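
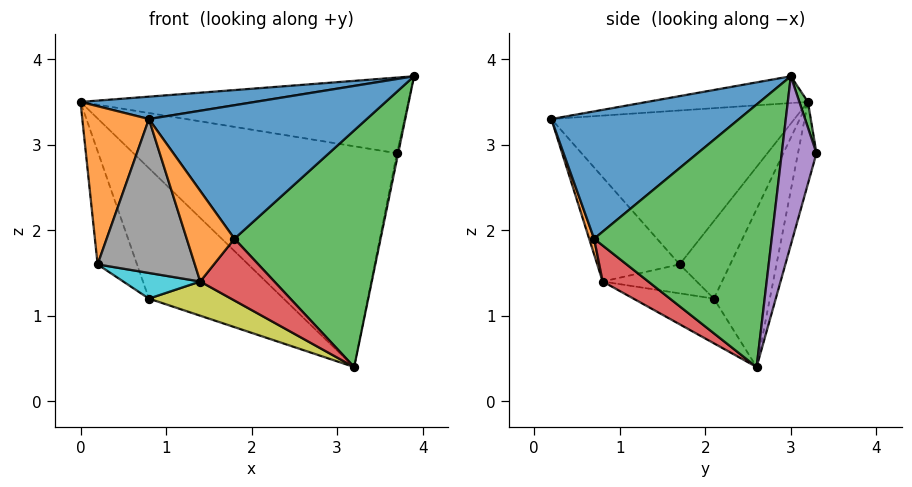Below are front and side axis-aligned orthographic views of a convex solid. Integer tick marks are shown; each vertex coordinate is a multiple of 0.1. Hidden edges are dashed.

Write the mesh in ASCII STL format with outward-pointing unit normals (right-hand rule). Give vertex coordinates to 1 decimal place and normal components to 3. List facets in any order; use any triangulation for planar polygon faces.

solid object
 facet normal -0.081 -0.088 0.993
  outer loop
   vertex 0.8 0.2 3.3
   vertex 3.9 3.0 3.8
   vertex 0.0 3.2 3.5
  endloop
 endfacet
 facet normal -0.959 -0.263 0.107
  outer loop
   vertex 0.2 1.7 1.6
   vertex 0.8 0.2 3.3
   vertex 0.0 3.2 3.5
  endloop
 endfacet
 facet normal 0.025 0.950 0.311
  outer loop
   vertex 3.7 3.3 2.9
   vertex 0.0 3.2 3.5
   vertex 3.9 3.0 3.8
  endloop
 endfacet
 facet normal -0.068 0.964 -0.256
  outer loop
   vertex 3.7 3.3 2.9
   vertex 3.2 2.6 0.4
   vertex 0.0 3.2 3.5
  endloop
 endfacet
 facet normal 0.978 0.035 -0.206
  outer loop
   vertex 3.7 3.3 2.9
   vertex 3.9 3.0 3.8
   vertex 3.2 2.6 0.4
  endloop
 endfacet
 facet normal -0.333 0.800 -0.499
  outer loop
   vertex 0.8 2.1 1.2
   vertex 0.0 3.2 3.5
   vertex 3.2 2.6 0.4
  endloop
 endfacet
 facet normal -0.686 0.534 -0.494
  outer loop
   vertex 0.8 2.1 1.2
   vertex 0.2 1.7 1.6
   vertex 0.0 3.2 3.5
  endloop
 endfacet
 facet normal -0.591 -0.697 -0.407
  outer loop
   vertex 1.4 0.8 1.4
   vertex 0.8 0.2 3.3
   vertex 0.2 1.7 1.6
  endloop
 endfacet
 facet normal -0.256 -0.261 -0.931
  outer loop
   vertex 1.4 0.8 1.4
   vertex 0.8 2.1 1.2
   vertex 3.2 2.6 0.4
  endloop
 endfacet
 facet normal -0.377 -0.308 -0.873
  outer loop
   vertex 1.4 0.8 1.4
   vertex 0.2 1.7 1.6
   vertex 0.8 2.1 1.2
  endloop
 endfacet
 facet normal 0.641 -0.743 0.192
  outer loop
   vertex 1.8 0.7 1.9
   vertex 3.9 3.0 3.8
   vertex 0.8 0.2 3.3
  endloop
 endfacet
 facet normal 0.099 -0.957 -0.271
  outer loop
   vertex 1.8 0.7 1.9
   vertex 0.8 0.2 3.3
   vertex 1.4 0.8 1.4
  endloop
 endfacet
 facet normal 0.769 -0.633 -0.084
  outer loop
   vertex 1.8 0.7 1.9
   vertex 3.2 2.6 0.4
   vertex 3.9 3.0 3.8
  endloop
 endfacet
 facet normal 0.451 -0.734 -0.508
  outer loop
   vertex 1.8 0.7 1.9
   vertex 1.4 0.8 1.4
   vertex 3.2 2.6 0.4
  endloop
 endfacet
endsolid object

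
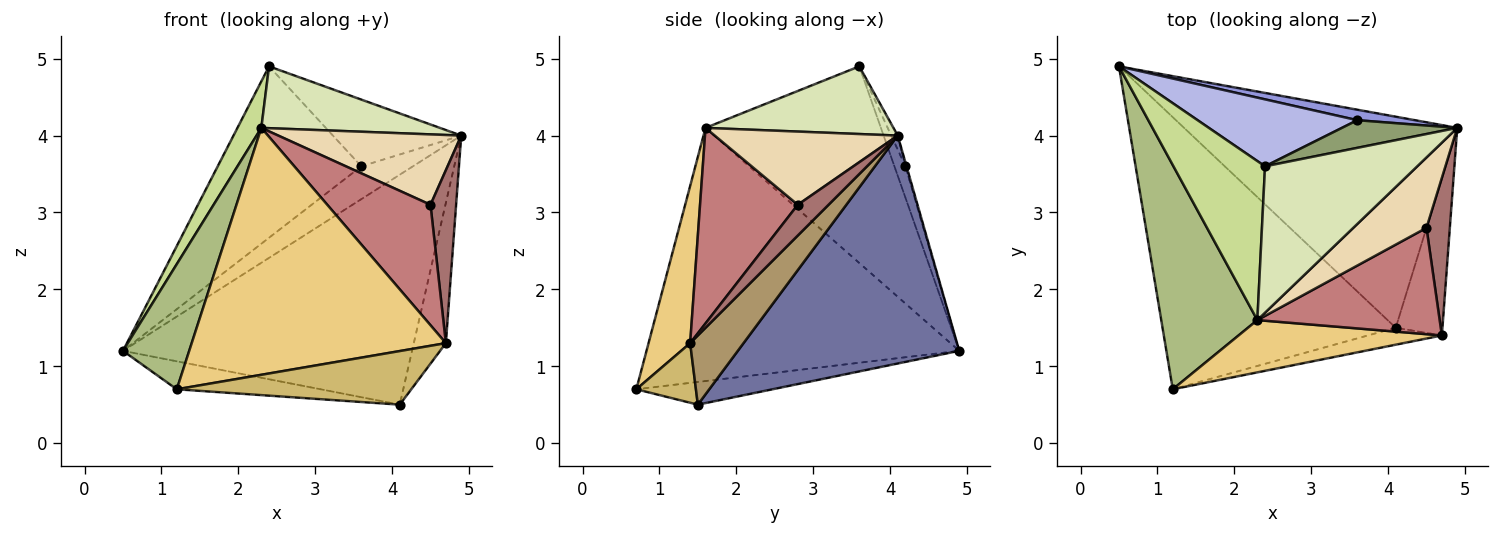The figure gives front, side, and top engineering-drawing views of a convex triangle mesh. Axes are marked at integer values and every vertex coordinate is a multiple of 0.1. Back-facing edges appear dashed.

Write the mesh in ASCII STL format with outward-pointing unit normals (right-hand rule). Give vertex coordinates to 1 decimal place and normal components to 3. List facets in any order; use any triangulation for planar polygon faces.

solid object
 facet normal 0.491 0.642 -0.589
  outer loop
   vertex 4.1 1.5 0.5
   vertex 0.5 4.9 1.2
   vertex 4.9 4.1 4.0
  endloop
 endfacet
 facet normal -0.096 0.102 -0.990
  outer loop
   vertex 4.1 1.5 0.5
   vertex 1.2 0.7 0.7
   vertex 0.5 4.9 1.2
  endloop
 endfacet
 facet normal -0.020 0.952 0.304
  outer loop
   vertex 3.6 4.2 3.6
   vertex 4.9 4.1 4.0
   vertex 0.5 4.9 1.2
  endloop
 endfacet
 facet normal -0.071 0.929 0.363
  outer loop
   vertex 3.6 4.2 3.6
   vertex 0.5 4.9 1.2
   vertex 2.4 3.6 4.9
  endloop
 endfacet
 facet normal -0.047 0.923 0.383
  outer loop
   vertex 3.6 4.2 3.6
   vertex 2.4 3.6 4.9
   vertex 4.9 4.1 4.0
  endloop
 endfacet
 facet normal -0.917 -0.194 0.348
  outer loop
   vertex 2.3 1.6 4.1
   vertex 0.5 4.9 1.2
   vertex 1.2 0.7 0.7
  endloop
 endfacet
 facet normal -0.900 -0.123 0.419
  outer loop
   vertex 2.3 1.6 4.1
   vertex 2.4 3.6 4.9
   vertex 0.5 4.9 1.2
  endloop
 endfacet
 facet normal 0.379 -0.360 0.853
  outer loop
   vertex 2.3 1.6 4.1
   vertex 4.9 4.1 4.0
   vertex 2.4 3.6 4.9
  endloop
 endfacet
 facet normal 0.742 0.446 -0.501
  outer loop
   vertex 4.7 1.4 1.3
   vertex 4.1 1.5 0.5
   vertex 4.9 4.1 4.0
  endloop
 endfacet
 facet normal 0.236 -0.927 -0.292
  outer loop
   vertex 4.7 1.4 1.3
   vertex 1.2 0.7 0.7
   vertex 4.1 1.5 0.5
  endloop
 endfacet
 facet normal 0.158 -0.966 0.205
  outer loop
   vertex 4.7 1.4 1.3
   vertex 2.3 1.6 4.1
   vertex 1.2 0.7 0.7
  endloop
 endfacet
 facet normal 0.577 -0.577 0.577
  outer loop
   vertex 4.5 2.8 3.1
   vertex 4.9 4.1 4.0
   vertex 2.3 1.6 4.1
  endloop
 endfacet
 facet normal 0.664 -0.553 0.504
  outer loop
   vertex 4.5 2.8 3.1
   vertex 4.7 1.4 1.3
   vertex 4.9 4.1 4.0
  endloop
 endfacet
 facet normal 0.579 -0.611 0.540
  outer loop
   vertex 4.5 2.8 3.1
   vertex 2.3 1.6 4.1
   vertex 4.7 1.4 1.3
  endloop
 endfacet
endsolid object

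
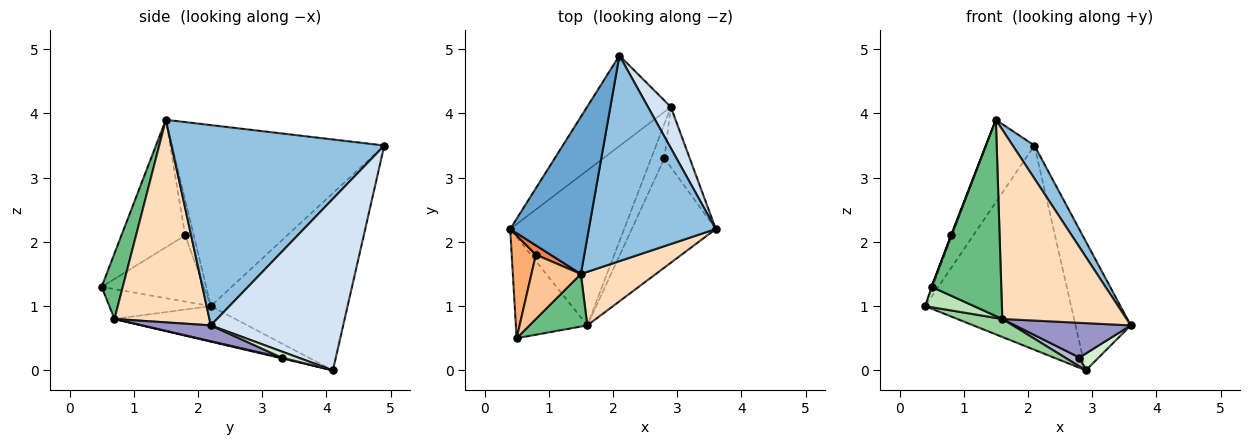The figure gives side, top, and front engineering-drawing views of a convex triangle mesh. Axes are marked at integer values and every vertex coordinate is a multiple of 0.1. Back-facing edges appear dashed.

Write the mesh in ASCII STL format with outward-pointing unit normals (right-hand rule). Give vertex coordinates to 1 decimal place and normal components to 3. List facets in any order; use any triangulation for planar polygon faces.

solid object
 facet normal -0.898 0.204 0.390
  outer loop
   vertex 1.5 1.5 3.9
   vertex 2.1 4.9 3.5
   vertex 0.4 2.2 1.0
  endloop
 endfacet
 facet normal 0.841 -0.086 0.533
  outer loop
   vertex 1.5 1.5 3.9
   vertex 3.6 2.2 0.7
   vertex 2.1 4.9 3.5
  endloop
 endfacet
 facet normal -0.651 0.694 -0.307
  outer loop
   vertex 2.9 4.1 0.0
   vertex 0.4 2.2 1.0
   vertex 2.1 4.9 3.5
  endloop
 endfacet
 facet normal 0.916 0.382 0.122
  outer loop
   vertex 2.9 4.1 0.0
   vertex 2.1 4.9 3.5
   vertex 3.6 2.2 0.7
  endloop
 endfacet
 facet normal -0.919 0.118 0.377
  outer loop
   vertex 0.8 1.8 2.1
   vertex 1.5 1.5 3.9
   vertex 0.4 2.2 1.0
  endloop
 endfacet
 facet normal -0.939 0.005 0.343
  outer loop
   vertex 0.8 1.8 2.1
   vertex 0.4 2.2 1.0
   vertex 0.5 0.5 1.3
  endloop
 endfacet
 facet normal -0.932 -0.007 0.361
  outer loop
   vertex 0.8 1.8 2.1
   vertex 0.5 0.5 1.3
   vertex 1.5 1.5 3.9
  endloop
 endfacet
 facet normal 0.592 -0.775 0.219
  outer loop
   vertex 1.6 0.7 0.8
   vertex 3.6 2.2 0.7
   vertex 1.5 1.5 3.9
  endloop
 endfacet
 facet normal 0.281 -0.927 0.248
  outer loop
   vertex 1.6 0.7 0.8
   vertex 1.5 1.5 3.9
   vertex 0.5 0.5 1.3
  endloop
 endfacet
 facet normal -0.296 -0.110 -0.949
  outer loop
   vertex 1.6 0.7 0.8
   vertex 0.4 2.2 1.0
   vertex 2.9 4.1 0.0
  endloop
 endfacet
 facet normal -0.379 -0.182 -0.907
  outer loop
   vertex 1.6 0.7 0.8
   vertex 0.5 0.5 1.3
   vertex 0.4 2.2 1.0
  endloop
 endfacet
 facet normal 0.225 -0.263 -0.938
  outer loop
   vertex 2.8 3.3 0.2
   vertex 2.9 4.1 0.0
   vertex 3.6 2.2 0.7
  endloop
 endfacet
 facet normal 0.177 -0.298 -0.938
  outer loop
   vertex 2.8 3.3 0.2
   vertex 3.6 2.2 0.7
   vertex 1.6 0.7 0.8
  endloop
 endfacet
 facet normal 0.055 -0.249 -0.967
  outer loop
   vertex 2.8 3.3 0.2
   vertex 1.6 0.7 0.8
   vertex 2.9 4.1 0.0
  endloop
 endfacet
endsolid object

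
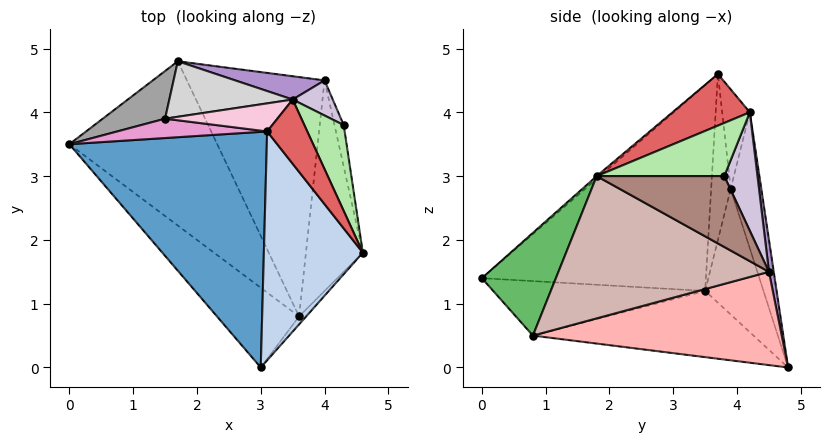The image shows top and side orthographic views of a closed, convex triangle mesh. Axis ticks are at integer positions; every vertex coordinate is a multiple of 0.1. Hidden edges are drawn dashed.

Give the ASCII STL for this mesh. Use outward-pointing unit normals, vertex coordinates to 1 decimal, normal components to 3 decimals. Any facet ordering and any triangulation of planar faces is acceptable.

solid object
 facet normal -0.625 -0.501 0.599
  outer loop
   vertex 3.1 3.7 4.6
   vertex 0.0 3.5 1.2
   vertex 3.0 0.0 1.4
  endloop
 endfacet
 facet normal -0.021 -0.654 0.756
  outer loop
   vertex 3.1 3.7 4.6
   vertex 3.0 0.0 1.4
   vertex 4.6 1.8 3.0
  endloop
 endfacet
 facet normal -0.491 -0.463 -0.738
  outer loop
   vertex 3.6 0.8 0.5
   vertex 3.0 0.0 1.4
   vertex 0.0 3.5 1.2
  endloop
 endfacet
 facet normal -0.390 -0.295 -0.872
  outer loop
   vertex 3.6 0.8 0.5
   vertex 0.0 3.5 1.2
   vertex 1.7 4.8 0.0
  endloop
 endfacet
 facet normal 0.769 -0.637 -0.053
  outer loop
   vertex 3.6 0.8 0.5
   vertex 4.6 1.8 3.0
   vertex 3.0 0.0 1.4
  endloop
 endfacet
 facet normal 0.798 0.120 0.591
  outer loop
   vertex 3.5 4.2 4.0
   vertex 4.6 1.8 3.0
   vertex 4.3 3.8 3.0
  endloop
 endfacet
 facet normal 0.785 0.105 0.611
  outer loop
   vertex 3.5 4.2 4.0
   vertex 3.1 3.7 4.6
   vertex 4.6 1.8 3.0
  endloop
 endfacet
 facet normal 0.554 0.161 -0.817
  outer loop
   vertex 4.0 4.5 1.5
   vertex 3.6 0.8 0.5
   vertex 1.7 4.8 0.0
  endloop
 endfacet
 facet normal 0.046 0.991 0.128
  outer loop
   vertex 4.0 4.5 1.5
   vertex 1.7 4.8 0.0
   vertex 3.5 4.2 4.0
  endloop
 endfacet
 facet normal 0.639 0.738 0.216
  outer loop
   vertex 4.0 4.5 1.5
   vertex 3.5 4.2 4.0
   vertex 4.3 3.8 3.0
  endloop
 endfacet
 facet normal 0.981 0.147 -0.128
  outer loop
   vertex 4.0 4.5 1.5
   vertex 4.3 3.8 3.0
   vertex 4.6 1.8 3.0
  endloop
 endfacet
 facet normal 0.928 0.000 -0.371
  outer loop
   vertex 4.0 4.5 1.5
   vertex 4.6 1.8 3.0
   vertex 3.6 0.8 0.5
  endloop
 endfacet
 facet normal -0.738 0.099 0.667
  outer loop
   vertex 1.5 3.9 2.8
   vertex 0.0 3.5 1.2
   vertex 3.1 3.7 4.6
  endloop
 endfacet
 facet normal -0.380 0.819 0.429
  outer loop
   vertex 1.5 3.9 2.8
   vertex 3.1 3.7 4.6
   vertex 3.5 4.2 4.0
  endloop
 endfacet
 facet normal -0.479 0.845 0.237
  outer loop
   vertex 1.5 3.9 2.8
   vertex 1.7 4.8 0.0
   vertex 0.0 3.5 1.2
  endloop
 endfacet
 facet normal -0.301 0.914 0.272
  outer loop
   vertex 1.5 3.9 2.8
   vertex 3.5 4.2 4.0
   vertex 1.7 4.8 0.0
  endloop
 endfacet
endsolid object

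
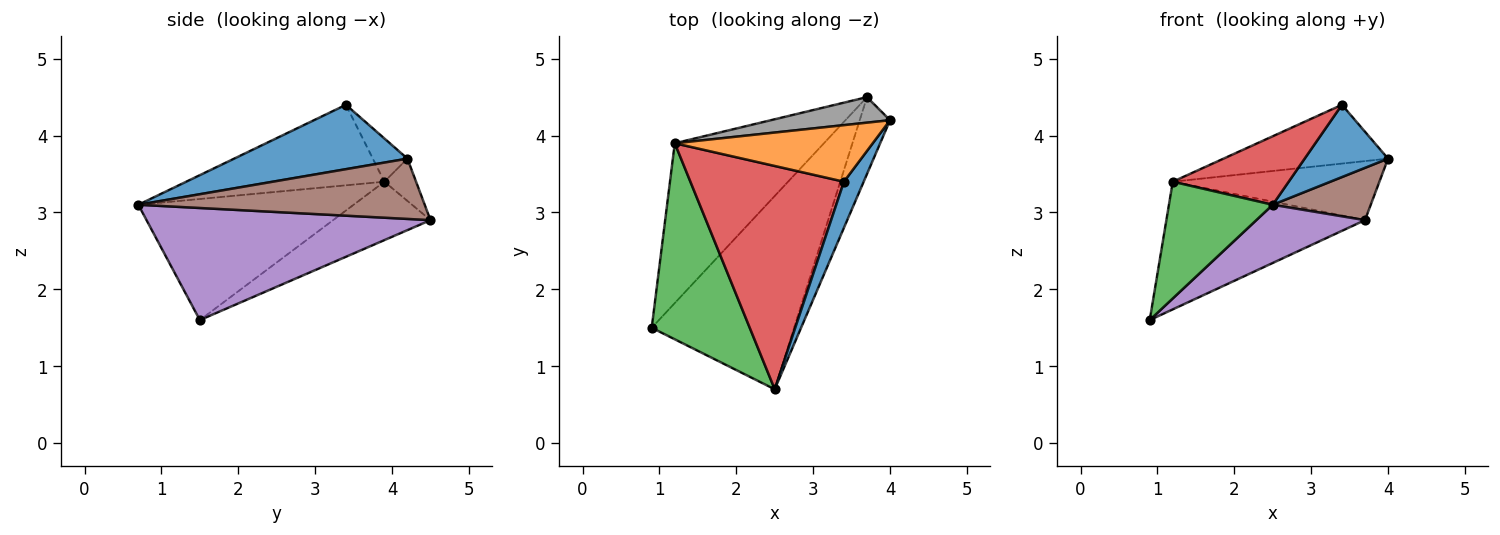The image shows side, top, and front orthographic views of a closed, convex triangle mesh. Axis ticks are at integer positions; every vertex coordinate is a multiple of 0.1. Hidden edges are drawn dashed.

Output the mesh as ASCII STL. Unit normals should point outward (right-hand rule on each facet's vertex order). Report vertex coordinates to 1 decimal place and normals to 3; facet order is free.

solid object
 facet normal 0.868 -0.418 0.267
  outer loop
   vertex 3.4 3.4 4.4
   vertex 2.5 0.7 3.1
   vertex 4.0 4.2 3.7
  endloop
 endfacet
 facet normal -0.150 0.712 0.686
  outer loop
   vertex 1.2 3.9 3.4
   vertex 3.4 3.4 4.4
   vertex 4.0 4.2 3.7
  endloop
 endfacet
 facet normal -0.728 -0.351 0.589
  outer loop
   vertex 1.2 3.9 3.4
   vertex 0.9 1.5 1.6
   vertex 2.5 0.7 3.1
  endloop
 endfacet
 facet normal -0.448 -0.262 0.855
  outer loop
   vertex 1.2 3.9 3.4
   vertex 2.5 0.7 3.1
   vertex 3.4 3.4 4.4
  endloop
 endfacet
 facet normal 0.602 -0.230 -0.765
  outer loop
   vertex 3.7 4.5 2.9
   vertex 2.5 0.7 3.1
   vertex 0.9 1.5 1.6
  endloop
 endfacet
 facet normal 0.854 -0.292 -0.430
  outer loop
   vertex 3.7 4.5 2.9
   vertex 4.0 4.2 3.7
   vertex 2.5 0.7 3.1
  endloop
 endfacet
 facet normal -0.293 0.597 -0.747
  outer loop
   vertex 3.7 4.5 2.9
   vertex 0.9 1.5 1.6
   vertex 1.2 3.9 3.4
  endloop
 endfacet
 facet normal -0.139 0.909 0.393
  outer loop
   vertex 3.7 4.5 2.9
   vertex 1.2 3.9 3.4
   vertex 4.0 4.2 3.7
  endloop
 endfacet
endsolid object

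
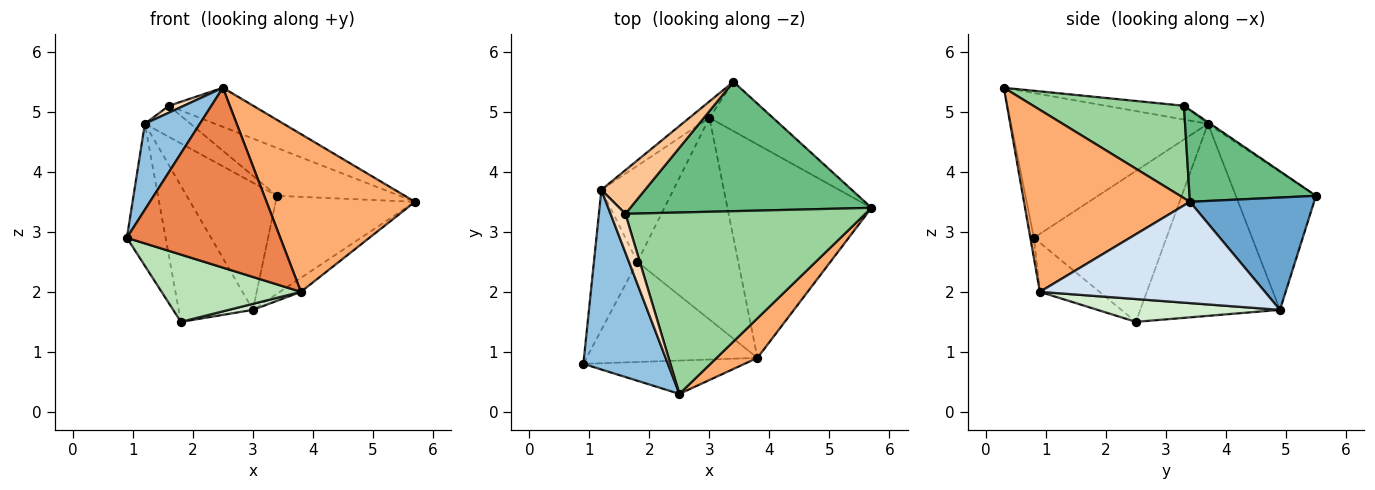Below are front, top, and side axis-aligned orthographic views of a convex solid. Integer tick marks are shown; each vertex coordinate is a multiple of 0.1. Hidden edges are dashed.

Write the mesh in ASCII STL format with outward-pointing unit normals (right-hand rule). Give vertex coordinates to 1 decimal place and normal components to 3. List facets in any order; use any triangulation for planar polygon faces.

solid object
 facet normal 0.623 0.699 -0.352
  outer loop
   vertex 3.0 4.9 1.7
   vertex 3.4 5.5 3.6
   vertex 5.7 3.4 3.5
  endloop
 endfacet
 facet normal -0.839 -0.234 0.490
  outer loop
   vertex 1.2 3.7 4.8
   vertex 0.9 0.8 2.9
   vertex 2.5 0.3 5.4
  endloop
 endfacet
 facet normal -0.661 0.744 -0.096
  outer loop
   vertex 1.2 3.7 4.8
   vertex 3.4 5.5 3.6
   vertex 3.0 4.9 1.7
  endloop
 endfacet
 facet normal 0.574 0.054 -0.817
  outer loop
   vertex 3.8 0.9 2.0
   vertex 3.0 4.9 1.7
   vertex 5.7 3.4 3.5
  endloop
 endfacet
 facet normal -0.023 -0.983 -0.182
  outer loop
   vertex 3.8 0.9 2.0
   vertex 2.5 0.3 5.4
   vertex 0.9 0.8 2.9
  endloop
 endfacet
 facet normal 0.735 -0.658 0.165
  outer loop
   vertex 3.8 0.9 2.0
   vertex 5.7 3.4 3.5
   vertex 2.5 0.3 5.4
  endloop
 endfacet
 facet normal -0.031 0.580 0.814
  outer loop
   vertex 1.6 3.3 5.1
   vertex 3.4 5.5 3.6
   vertex 1.2 3.7 4.8
  endloop
 endfacet
 facet normal -0.675 -0.130 0.727
  outer loop
   vertex 1.6 3.3 5.1
   vertex 1.2 3.7 4.8
   vertex 2.5 0.3 5.4
  endloop
 endfacet
 facet normal 0.337 0.327 0.883
  outer loop
   vertex 1.6 3.3 5.1
   vertex 5.7 3.4 3.5
   vertex 3.4 5.5 3.6
  endloop
 endfacet
 facet normal 0.352 0.197 0.915
  outer loop
   vertex 1.6 3.3 5.1
   vertex 2.5 0.3 5.4
   vertex 5.7 3.4 3.5
  endloop
 endfacet
 facet normal -0.232 -0.542 -0.808
  outer loop
   vertex 1.8 2.5 1.5
   vertex 3.8 0.9 2.0
   vertex 0.9 0.8 2.9
  endloop
 endfacet
 facet normal 0.221 -0.029 -0.975
  outer loop
   vertex 1.8 2.5 1.5
   vertex 3.0 4.9 1.7
   vertex 3.8 0.9 2.0
  endloop
 endfacet
 facet normal -0.925 0.270 -0.267
  outer loop
   vertex 1.8 2.5 1.5
   vertex 0.9 0.8 2.9
   vertex 1.2 3.7 4.8
  endloop
 endfacet
 facet normal -0.838 0.445 -0.314
  outer loop
   vertex 1.8 2.5 1.5
   vertex 1.2 3.7 4.8
   vertex 3.0 4.9 1.7
  endloop
 endfacet
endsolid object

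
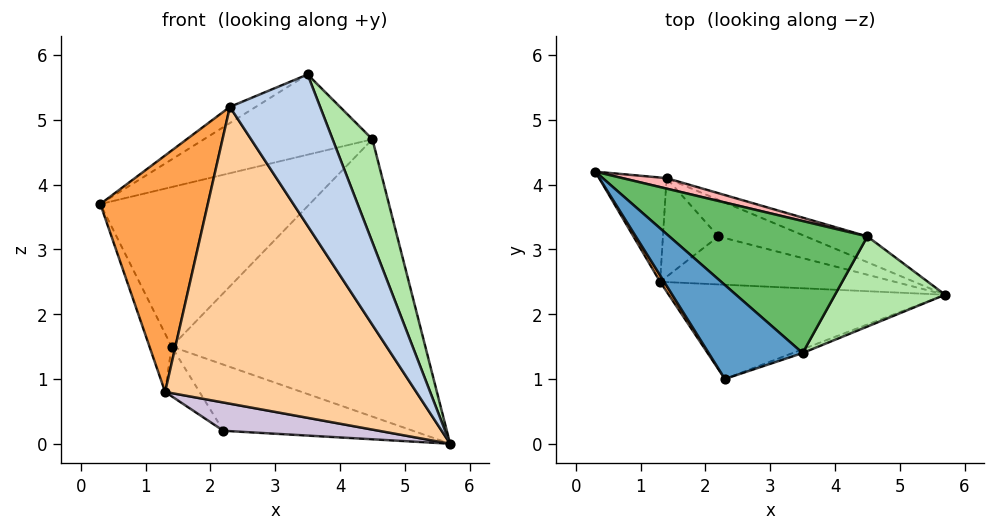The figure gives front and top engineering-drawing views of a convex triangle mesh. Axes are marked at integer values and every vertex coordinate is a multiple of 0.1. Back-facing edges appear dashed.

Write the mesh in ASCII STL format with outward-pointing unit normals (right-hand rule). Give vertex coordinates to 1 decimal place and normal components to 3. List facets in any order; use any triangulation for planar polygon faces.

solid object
 facet normal -0.423 0.154 0.893
  outer loop
   vertex 3.5 1.4 5.7
   vertex 0.3 4.2 3.7
   vertex 2.3 1.0 5.2
  endloop
 endfacet
 facet normal 0.325 -0.945 -0.024
  outer loop
   vertex 3.5 1.4 5.7
   vertex 2.3 1.0 5.2
   vertex 5.7 2.3 0.0
  endloop
 endfacet
 facet normal -0.851 -0.525 0.014
  outer loop
   vertex 1.3 2.5 0.8
   vertex 2.3 1.0 5.2
   vertex 0.3 4.2 3.7
  endloop
 endfacet
 facet normal -0.098 -0.949 -0.301
  outer loop
   vertex 1.3 2.5 0.8
   vertex 5.7 2.3 0.0
   vertex 2.3 1.0 5.2
  endloop
 endfacet
 facet normal -0.080 0.518 0.852
  outer loop
   vertex 4.5 3.2 4.7
   vertex 0.3 4.2 3.7
   vertex 3.5 1.4 5.7
  endloop
 endfacet
 facet normal 0.896 -0.335 0.293
  outer loop
   vertex 4.5 3.2 4.7
   vertex 3.5 1.4 5.7
   vertex 5.7 2.3 0.0
  endloop
 endfacet
 facet normal -0.862 0.247 -0.442
  outer loop
   vertex 1.4 4.1 1.5
   vertex 1.3 2.5 0.8
   vertex 0.3 4.2 3.7
  endloop
 endfacet
 facet normal 0.217 0.974 0.064
  outer loop
   vertex 1.4 4.1 1.5
   vertex 0.3 4.2 3.7
   vertex 4.5 3.2 4.7
  endloop
 endfacet
 facet normal 0.359 0.929 -0.086
  outer loop
   vertex 1.4 4.1 1.5
   vertex 4.5 3.2 4.7
   vertex 5.7 2.3 0.0
  endloop
 endfacet
 facet normal -0.177 -0.499 -0.848
  outer loop
   vertex 2.2 3.2 0.2
   vertex 5.7 2.3 0.0
   vertex 1.3 2.5 0.8
  endloop
 endfacet
 facet normal 0.194 0.858 -0.475
  outer loop
   vertex 2.2 3.2 0.2
   vertex 1.4 4.1 1.5
   vertex 5.7 2.3 0.0
  endloop
 endfacet
 facet normal -0.687 0.327 -0.649
  outer loop
   vertex 2.2 3.2 0.2
   vertex 1.3 2.5 0.8
   vertex 1.4 4.1 1.5
  endloop
 endfacet
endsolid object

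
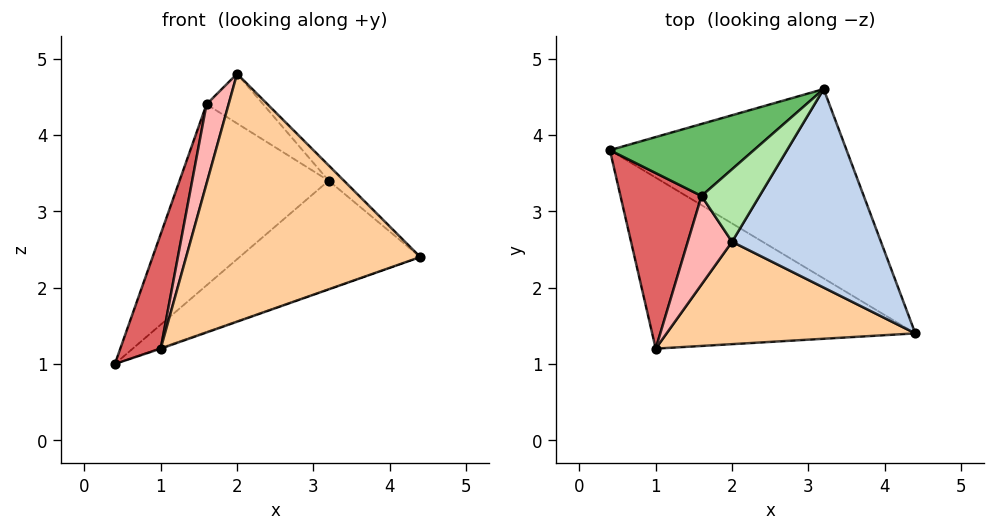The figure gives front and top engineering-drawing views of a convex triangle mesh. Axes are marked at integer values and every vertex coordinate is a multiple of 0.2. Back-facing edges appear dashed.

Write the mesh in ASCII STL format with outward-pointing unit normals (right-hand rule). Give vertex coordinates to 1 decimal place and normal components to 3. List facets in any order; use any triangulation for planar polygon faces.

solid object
 facet normal 0.516 0.426 -0.744
  outer loop
   vertex 3.2 4.6 3.4
   vertex 4.4 1.4 2.4
   vertex 0.4 3.8 1.0
  endloop
 endfacet
 facet normal 0.719 0.053 0.693
  outer loop
   vertex 2.0 2.6 4.8
   vertex 4.4 1.4 2.4
   vertex 3.2 4.6 3.4
  endloop
 endfacet
 facet normal 0.333 0.004 -0.943
  outer loop
   vertex 1.0 1.2 1.2
   vertex 0.4 3.8 1.0
   vertex 4.4 1.4 2.4
  endloop
 endfacet
 facet normal -0.080 -0.921 0.381
  outer loop
   vertex 1.0 1.2 1.2
   vertex 4.4 1.4 2.4
   vertex 2.0 2.6 4.8
  endloop
 endfacet
 facet normal -0.503 0.803 0.319
  outer loop
   vertex 1.6 3.2 4.4
   vertex 3.2 4.6 3.4
   vertex 0.4 3.8 1.0
  endloop
 endfacet
 facet normal 0.022 0.565 0.825
  outer loop
   vertex 1.6 3.2 4.4
   vertex 2.0 2.6 4.8
   vertex 3.2 4.6 3.4
  endloop
 endfacet
 facet normal -0.935 -0.193 0.296
  outer loop
   vertex 1.6 3.2 4.4
   vertex 0.4 3.8 1.0
   vertex 1.0 1.2 1.2
  endloop
 endfacet
 facet normal -0.868 -0.332 0.370
  outer loop
   vertex 1.6 3.2 4.4
   vertex 1.0 1.2 1.2
   vertex 2.0 2.6 4.8
  endloop
 endfacet
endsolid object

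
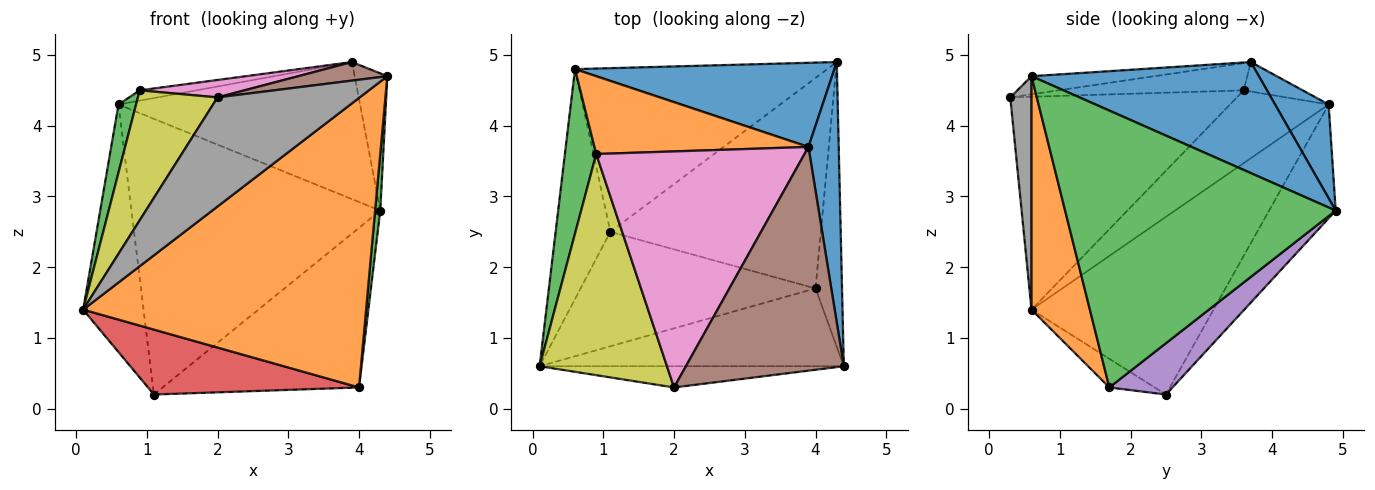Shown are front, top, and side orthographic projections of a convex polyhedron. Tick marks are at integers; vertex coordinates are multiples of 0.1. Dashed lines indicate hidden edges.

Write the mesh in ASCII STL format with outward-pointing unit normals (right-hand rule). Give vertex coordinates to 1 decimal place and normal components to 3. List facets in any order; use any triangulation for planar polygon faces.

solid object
 facet normal 0.956 0.137 0.261
  outer loop
   vertex 3.9 3.7 4.9
   vertex 4.4 0.6 4.7
   vertex 4.3 4.9 2.8
  endloop
 endfacet
 facet normal 0.195 -0.947 -0.255
  outer loop
   vertex 4.0 1.7 0.3
   vertex 4.4 0.6 4.7
   vertex 0.1 0.6 1.4
  endloop
 endfacet
 facet normal 0.995 -0.019 -0.095
  outer loop
   vertex 4.0 1.7 0.3
   vertex 4.3 4.9 2.8
   vertex 4.4 0.6 4.7
  endloop
 endfacet
 facet normal -0.106 -0.491 -0.865
  outer loop
   vertex 1.1 2.5 0.2
   vertex 4.0 1.7 0.3
   vertex 0.1 0.6 1.4
  endloop
 endfacet
 facet normal 0.191 0.593 -0.782
  outer loop
   vertex 1.1 2.5 0.2
   vertex 4.3 4.9 2.8
   vertex 4.0 1.7 0.3
  endloop
 endfacet
 facet normal -0.113 -0.082 0.990
  outer loop
   vertex 2.0 0.3 4.4
   vertex 4.4 0.6 4.7
   vertex 3.9 3.7 4.9
  endloop
 endfacet
 facet normal -0.129 -0.073 0.989
  outer loop
   vertex 2.0 0.3 4.4
   vertex 3.9 3.7 4.9
   vertex 0.9 3.6 4.5
  endloop
 endfacet
 facet normal 0.145 -0.971 -0.189
  outer loop
   vertex 2.0 0.3 4.4
   vertex 0.1 0.6 1.4
   vertex 4.4 0.6 4.7
  endloop
 endfacet
 facet normal -0.822 -0.289 0.491
  outer loop
   vertex 2.0 0.3 4.4
   vertex 0.9 3.6 4.5
   vertex 0.1 0.6 1.4
  endloop
 endfacet
 facet normal -0.224 0.838 -0.497
  outer loop
   vertex 0.6 4.8 4.3
   vertex 4.3 4.9 2.8
   vertex 1.1 2.5 0.2
  endloop
 endfacet
 facet normal 0.186 0.837 0.514
  outer loop
   vertex 0.6 4.8 4.3
   vertex 3.9 3.7 4.9
   vertex 4.3 4.9 2.8
  endloop
 endfacet
 facet normal -0.135 0.130 0.982
  outer loop
   vertex 0.6 4.8 4.3
   vertex 0.9 3.6 4.5
   vertex 3.9 3.7 4.9
  endloop
 endfacet
 facet normal -0.906 -0.162 0.390
  outer loop
   vertex 0.6 4.8 4.3
   vertex 0.1 0.6 1.4
   vertex 0.9 3.6 4.5
  endloop
 endfacet
 facet normal -0.911 0.302 -0.281
  outer loop
   vertex 0.6 4.8 4.3
   vertex 1.1 2.5 0.2
   vertex 0.1 0.6 1.4
  endloop
 endfacet
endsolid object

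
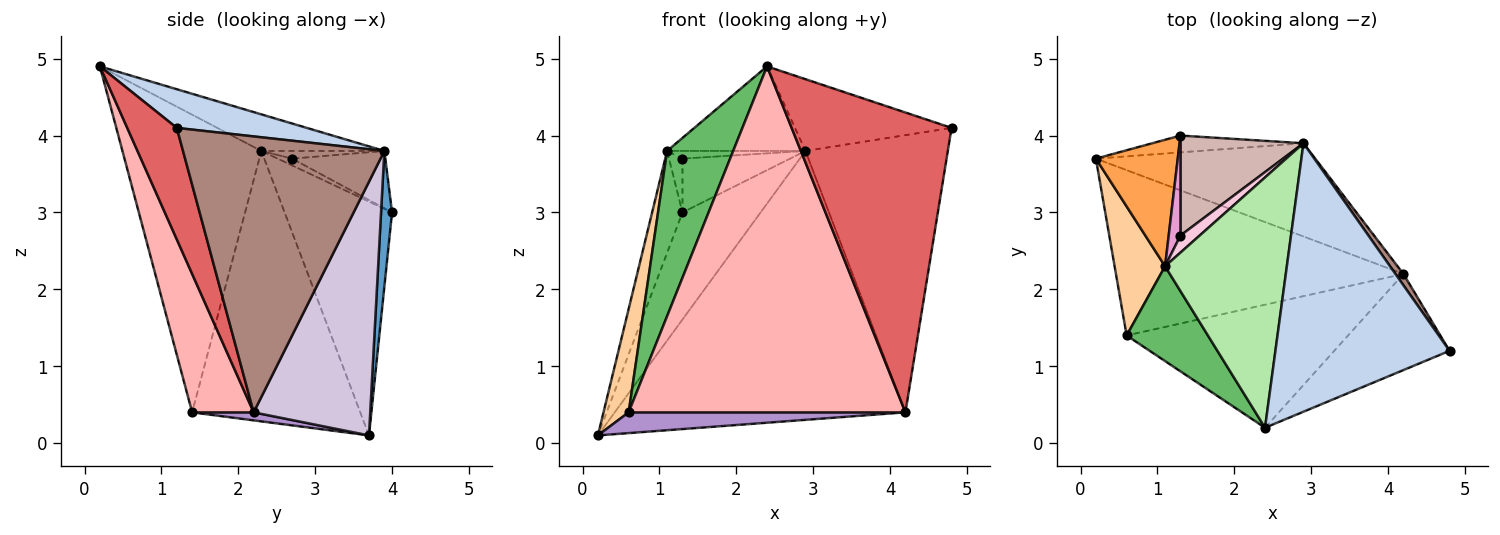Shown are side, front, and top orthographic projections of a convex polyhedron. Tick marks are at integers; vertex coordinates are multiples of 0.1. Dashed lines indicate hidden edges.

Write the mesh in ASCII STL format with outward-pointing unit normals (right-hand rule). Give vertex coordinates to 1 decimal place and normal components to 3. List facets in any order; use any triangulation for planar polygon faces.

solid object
 facet normal 0.138 0.978 -0.154
  outer loop
   vertex 2.9 3.9 3.8
   vertex 0.2 3.7 0.1
   vertex 1.3 4.0 3.0
  endloop
 endfacet
 facet normal 0.210 0.252 0.945
  outer loop
   vertex 2.9 3.9 3.8
   vertex 2.4 0.2 4.9
   vertex 4.8 1.2 4.1
  endloop
 endfacet
 facet normal -0.912 0.258 0.319
  outer loop
   vertex 1.1 2.3 3.8
   vertex 1.3 4.0 3.0
   vertex 0.2 3.7 0.1
  endloop
 endfacet
 facet normal -0.973 -0.145 0.182
  outer loop
   vertex 1.1 2.3 3.8
   vertex 0.2 3.7 0.1
   vertex 0.6 1.4 0.4
  endloop
 endfacet
 facet normal -0.877 -0.417 0.239
  outer loop
   vertex 1.1 2.3 3.8
   vertex 0.6 1.4 0.4
   vertex 2.4 0.2 4.9
  endloop
 endfacet
 facet normal -0.274 0.308 0.911
  outer loop
   vertex 1.1 2.3 3.8
   vertex 2.4 0.2 4.9
   vertex 2.9 3.9 3.8
  endloop
 endfacet
 facet normal 0.283 -0.913 -0.293
  outer loop
   vertex 4.2 2.2 0.4
   vertex 4.8 1.2 4.1
   vertex 2.4 0.2 4.9
  endloop
 endfacet
 facet normal 0.205 -0.922 -0.328
  outer loop
   vertex 4.2 2.2 0.4
   vertex 2.4 0.2 4.9
   vertex 0.6 1.4 0.4
  endloop
 endfacet
 facet normal 0.028 -0.125 -0.992
  outer loop
   vertex 4.2 2.2 0.4
   vertex 0.6 1.4 0.4
   vertex 0.2 3.7 0.1
  endloop
 endfacet
 facet normal 0.354 0.884 -0.306
  outer loop
   vertex 4.2 2.2 0.4
   vertex 0.2 3.7 0.1
   vertex 2.9 3.9 3.8
  endloop
 endfacet
 facet normal 0.816 0.577 0.024
  outer loop
   vertex 4.2 2.2 0.4
   vertex 2.9 3.9 3.8
   vertex 4.8 1.2 4.1
  endloop
 endfacet
 facet normal -0.380 0.439 0.814
  outer loop
   vertex 1.3 2.7 3.7
   vertex 2.9 3.9 3.8
   vertex 1.3 4.0 3.0
  endloop
 endfacet
 facet normal -0.453 0.423 0.785
  outer loop
   vertex 1.3 2.7 3.7
   vertex 1.3 4.0 3.0
   vertex 1.1 2.3 3.8
  endloop
 endfacet
 facet normal -0.343 0.386 0.857
  outer loop
   vertex 1.3 2.7 3.7
   vertex 1.1 2.3 3.8
   vertex 2.9 3.9 3.8
  endloop
 endfacet
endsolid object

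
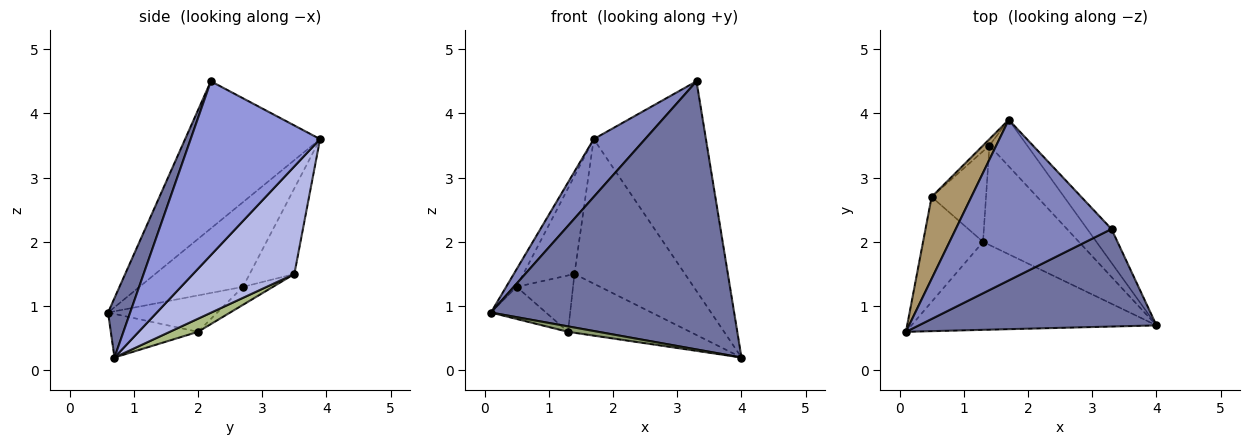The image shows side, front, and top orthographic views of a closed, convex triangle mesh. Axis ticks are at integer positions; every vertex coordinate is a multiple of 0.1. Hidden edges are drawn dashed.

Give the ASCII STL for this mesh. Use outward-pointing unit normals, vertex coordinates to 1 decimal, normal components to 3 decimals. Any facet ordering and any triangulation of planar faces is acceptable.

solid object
 facet normal 0.085 -0.936 0.341
  outer loop
   vertex 3.3 2.2 4.5
   vertex 0.1 0.6 0.9
   vertex 4.0 0.7 0.2
  endloop
 endfacet
 facet normal -0.664 -0.253 0.703
  outer loop
   vertex 3.3 2.2 4.5
   vertex 1.7 3.9 3.6
   vertex 0.1 0.6 0.9
  endloop
 endfacet
 facet normal 0.751 0.652 -0.105
  outer loop
   vertex 3.3 2.2 4.5
   vertex 4.0 0.7 0.2
   vertex 1.7 3.9 3.6
  endloop
 endfacet
 facet normal 0.657 0.717 -0.231
  outer loop
   vertex 1.4 3.5 1.5
   vertex 1.7 3.9 3.6
   vertex 4.0 0.7 0.2
  endloop
 endfacet
 facet normal -0.175 -0.061 -0.983
  outer loop
   vertex 1.3 2.0 0.6
   vertex 4.0 0.7 0.2
   vertex 0.1 0.6 0.9
  endloop
 endfacet
 facet normal 0.117 0.505 -0.855
  outer loop
   vertex 1.3 2.0 0.6
   vertex 1.4 3.5 1.5
   vertex 4.0 0.7 0.2
  endloop
 endfacet
 facet normal -0.502 0.253 -0.827
  outer loop
   vertex 0.5 2.7 1.3
   vertex 1.3 2.0 0.6
   vertex 0.1 0.6 0.9
  endloop
 endfacet
 facet normal -0.270 0.509 -0.818
  outer loop
   vertex 0.5 2.7 1.3
   vertex 1.4 3.5 1.5
   vertex 1.3 2.0 0.6
  endloop
 endfacet
 facet normal -0.902 0.091 0.423
  outer loop
   vertex 0.5 2.7 1.3
   vertex 0.1 0.6 0.9
   vertex 1.7 3.9 3.6
  endloop
 endfacet
 facet normal -0.657 0.752 -0.049
  outer loop
   vertex 0.5 2.7 1.3
   vertex 1.7 3.9 3.6
   vertex 1.4 3.5 1.5
  endloop
 endfacet
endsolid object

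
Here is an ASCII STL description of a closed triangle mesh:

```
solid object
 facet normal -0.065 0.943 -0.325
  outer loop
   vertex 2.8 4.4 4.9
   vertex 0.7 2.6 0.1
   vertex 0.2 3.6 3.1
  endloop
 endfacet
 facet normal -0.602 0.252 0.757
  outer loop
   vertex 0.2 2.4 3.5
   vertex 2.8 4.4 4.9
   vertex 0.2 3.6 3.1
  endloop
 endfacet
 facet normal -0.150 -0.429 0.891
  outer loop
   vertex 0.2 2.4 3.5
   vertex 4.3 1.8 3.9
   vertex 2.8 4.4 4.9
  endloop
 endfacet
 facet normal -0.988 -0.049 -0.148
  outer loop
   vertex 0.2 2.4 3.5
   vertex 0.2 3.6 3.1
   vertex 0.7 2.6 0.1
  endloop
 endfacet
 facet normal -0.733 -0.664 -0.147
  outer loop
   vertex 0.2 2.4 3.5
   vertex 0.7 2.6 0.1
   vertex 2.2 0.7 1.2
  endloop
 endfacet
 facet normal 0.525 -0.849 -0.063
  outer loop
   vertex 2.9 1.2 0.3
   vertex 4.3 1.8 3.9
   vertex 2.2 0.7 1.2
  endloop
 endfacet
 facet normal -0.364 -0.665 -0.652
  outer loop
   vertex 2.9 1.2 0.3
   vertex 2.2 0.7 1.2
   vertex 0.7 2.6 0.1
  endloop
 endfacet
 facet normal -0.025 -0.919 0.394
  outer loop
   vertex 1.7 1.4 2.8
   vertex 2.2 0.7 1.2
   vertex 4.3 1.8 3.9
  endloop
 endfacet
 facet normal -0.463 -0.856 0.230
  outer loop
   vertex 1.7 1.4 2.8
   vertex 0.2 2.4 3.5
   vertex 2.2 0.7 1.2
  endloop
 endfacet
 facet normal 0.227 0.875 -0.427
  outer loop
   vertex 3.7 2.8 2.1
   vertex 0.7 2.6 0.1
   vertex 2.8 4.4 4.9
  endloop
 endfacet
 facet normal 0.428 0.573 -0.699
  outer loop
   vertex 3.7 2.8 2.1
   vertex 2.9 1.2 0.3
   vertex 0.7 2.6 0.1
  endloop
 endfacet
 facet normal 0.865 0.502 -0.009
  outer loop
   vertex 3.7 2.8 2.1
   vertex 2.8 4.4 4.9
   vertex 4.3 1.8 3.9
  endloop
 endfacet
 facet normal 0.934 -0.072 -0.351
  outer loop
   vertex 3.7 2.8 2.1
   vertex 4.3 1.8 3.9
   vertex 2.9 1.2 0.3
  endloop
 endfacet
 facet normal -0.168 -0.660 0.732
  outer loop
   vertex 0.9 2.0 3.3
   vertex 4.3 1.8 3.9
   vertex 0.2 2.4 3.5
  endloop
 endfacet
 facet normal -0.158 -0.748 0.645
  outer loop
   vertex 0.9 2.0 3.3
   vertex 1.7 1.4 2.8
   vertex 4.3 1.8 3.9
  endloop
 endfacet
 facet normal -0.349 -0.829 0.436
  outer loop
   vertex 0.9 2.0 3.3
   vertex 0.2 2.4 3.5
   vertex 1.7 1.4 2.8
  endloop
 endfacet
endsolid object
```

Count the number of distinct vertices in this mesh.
10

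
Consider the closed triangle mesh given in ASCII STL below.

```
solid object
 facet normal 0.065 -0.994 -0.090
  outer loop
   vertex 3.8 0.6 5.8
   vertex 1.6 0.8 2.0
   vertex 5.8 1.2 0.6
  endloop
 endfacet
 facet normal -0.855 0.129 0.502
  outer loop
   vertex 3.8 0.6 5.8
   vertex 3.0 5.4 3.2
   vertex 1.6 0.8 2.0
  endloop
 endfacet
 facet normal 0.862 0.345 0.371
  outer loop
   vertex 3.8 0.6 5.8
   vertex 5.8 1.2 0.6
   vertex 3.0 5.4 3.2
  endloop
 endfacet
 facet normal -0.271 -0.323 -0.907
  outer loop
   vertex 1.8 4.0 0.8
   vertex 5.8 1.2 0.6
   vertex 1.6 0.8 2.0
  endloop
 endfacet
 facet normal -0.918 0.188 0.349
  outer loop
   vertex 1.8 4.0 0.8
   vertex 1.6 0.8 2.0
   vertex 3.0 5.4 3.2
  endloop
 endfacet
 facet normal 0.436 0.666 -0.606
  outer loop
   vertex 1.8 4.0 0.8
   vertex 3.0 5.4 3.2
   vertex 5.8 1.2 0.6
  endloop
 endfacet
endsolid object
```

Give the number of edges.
9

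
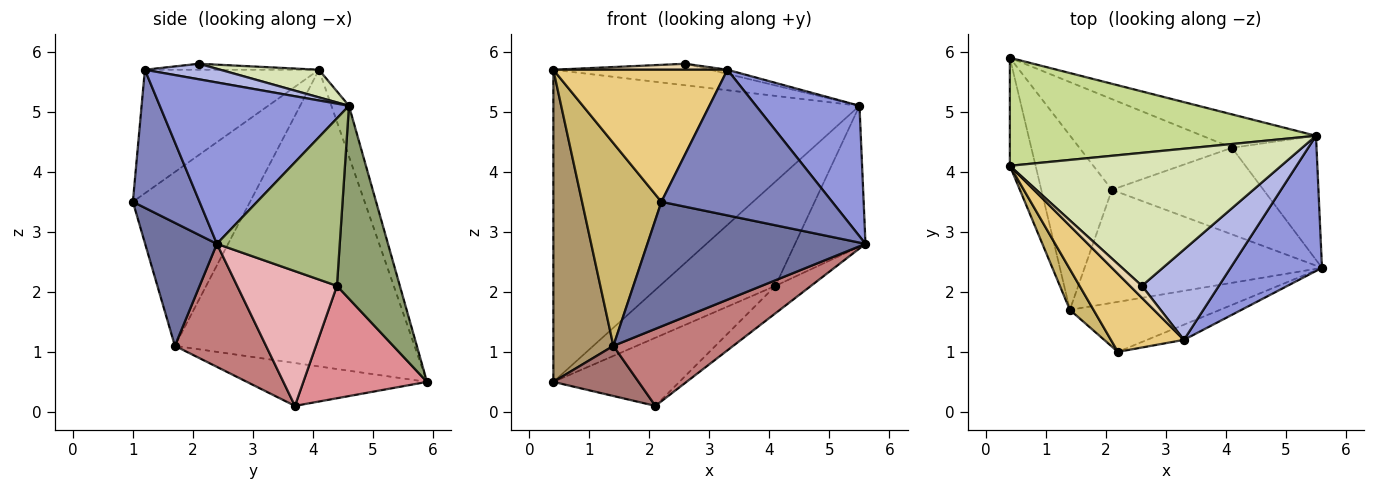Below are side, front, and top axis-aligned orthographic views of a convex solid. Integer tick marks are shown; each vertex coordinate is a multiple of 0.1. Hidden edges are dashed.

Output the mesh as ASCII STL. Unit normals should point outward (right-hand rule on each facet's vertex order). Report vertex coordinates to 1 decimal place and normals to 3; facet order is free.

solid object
 facet normal 0.292 -0.888 -0.356
  outer loop
   vertex 1.4 1.7 1.1
   vertex 5.6 2.4 2.8
   vertex 2.2 1.0 3.5
  endloop
 endfacet
 facet normal 0.362 -0.927 -0.097
  outer loop
   vertex 3.3 1.2 5.7
   vertex 2.2 1.0 3.5
   vertex 5.6 2.4 2.8
  endloop
 endfacet
 facet normal 0.786 -0.430 0.445
  outer loop
   vertex 3.3 1.2 5.7
   vertex 5.6 2.4 2.8
   vertex 5.5 4.6 5.1
  endloop
 endfacet
 facet normal 0.198 0.045 0.979
  outer loop
   vertex 3.3 1.2 5.7
   vertex 5.5 4.6 5.1
   vertex 2.6 2.1 5.8
  endloop
 endfacet
 facet normal 0.460 0.846 -0.271
  outer loop
   vertex 4.1 4.4 2.1
   vertex 0.4 5.9 0.5
   vertex 5.5 4.6 5.1
  endloop
 endfacet
 facet normal 0.795 0.456 -0.401
  outer loop
   vertex 4.1 4.4 2.1
   vertex 5.5 4.6 5.1
   vertex 5.6 2.4 2.8
  endloop
 endfacet
 facet normal -0.054 0.944 0.327
  outer loop
   vertex 0.4 4.1 5.7
   vertex 5.5 4.6 5.1
   vertex 0.4 5.9 0.5
  endloop
 endfacet
 facet normal 0.100 0.159 0.982
  outer loop
   vertex 0.4 4.1 5.7
   vertex 2.6 2.1 5.8
   vertex 5.5 4.6 5.1
  endloop
 endfacet
 facet normal -0.967 -0.242 -0.084
  outer loop
   vertex 0.4 4.1 5.7
   vertex 0.4 5.9 0.5
   vertex 1.4 1.7 1.1
  endloop
 endfacet
 facet normal -0.823 -0.557 0.112
  outer loop
   vertex 0.4 4.1 5.7
   vertex 1.4 1.7 1.1
   vertex 2.2 1.0 3.5
  endloop
 endfacet
 facet normal -0.652 -0.652 0.386
  outer loop
   vertex 0.4 4.1 5.7
   vertex 2.2 1.0 3.5
   vertex 3.3 1.2 5.7
  endloop
 endfacet
 facet normal -0.408 -0.408 0.816
  outer loop
   vertex 0.4 4.1 5.7
   vertex 3.3 1.2 5.7
   vertex 2.6 2.1 5.8
  endloop
 endfacet
 facet normal -0.504 -0.239 -0.830
  outer loop
   vertex 2.1 3.7 0.1
   vertex 1.4 1.7 1.1
   vertex 0.4 5.9 0.5
  endloop
 endfacet
 facet normal 0.394 -0.518 -0.760
  outer loop
   vertex 2.1 3.7 0.1
   vertex 5.6 2.4 2.8
   vertex 1.4 1.7 1.1
  endloop
 endfacet
 facet normal 0.508 0.518 -0.689
  outer loop
   vertex 2.1 3.7 0.1
   vertex 0.4 5.9 0.5
   vertex 4.1 4.4 2.1
  endloop
 endfacet
 facet normal 0.647 0.230 -0.727
  outer loop
   vertex 2.1 3.7 0.1
   vertex 4.1 4.4 2.1
   vertex 5.6 2.4 2.8
  endloop
 endfacet
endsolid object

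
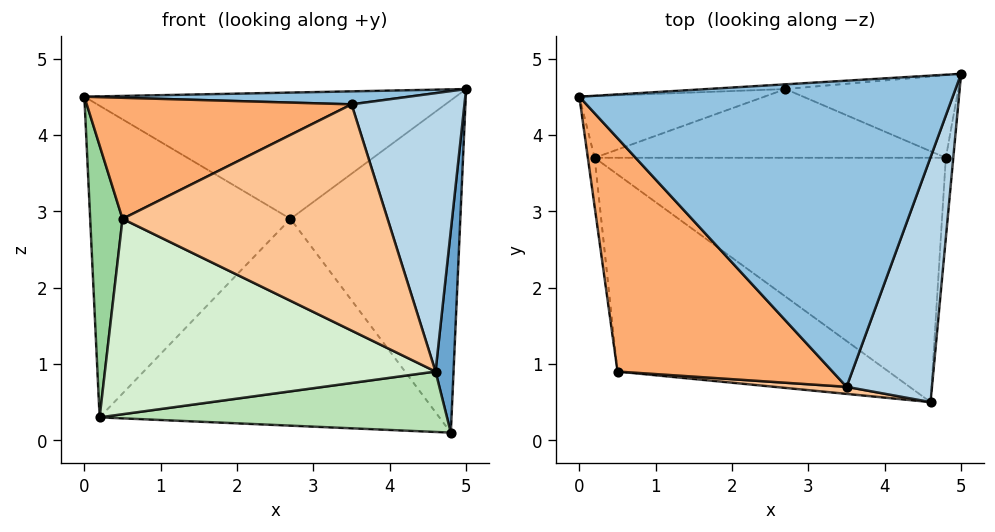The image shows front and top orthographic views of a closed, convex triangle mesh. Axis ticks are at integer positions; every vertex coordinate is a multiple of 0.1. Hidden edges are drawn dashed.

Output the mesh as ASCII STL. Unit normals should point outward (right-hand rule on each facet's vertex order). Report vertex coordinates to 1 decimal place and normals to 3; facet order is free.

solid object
 facet normal 0.997 -0.069 -0.027
  outer loop
   vertex 4.8 3.7 0.1
   vertex 5.0 4.8 4.6
   vertex 4.6 0.5 0.9
  endloop
 endfacet
 facet normal -0.017 -0.042 0.999
  outer loop
   vertex 3.5 0.7 4.4
   vertex 5.0 4.8 4.6
   vertex 0.0 4.5 4.5
  endloop
 endfacet
 facet normal 0.891 -0.341 0.300
  outer loop
   vertex 3.5 0.7 4.4
   vertex 4.6 0.5 0.9
   vertex 5.0 4.8 4.6
  endloop
 endfacet
 facet normal -0.059 0.998 -0.037
  outer loop
   vertex 2.7 4.6 2.9
   vertex 0.0 4.5 4.5
   vertex 5.0 4.8 4.6
  endloop
 endfacet
 facet normal 0.094 0.966 -0.240
  outer loop
   vertex 2.7 4.6 2.9
   vertex 5.0 4.8 4.6
   vertex 4.8 3.7 0.1
  endloop
 endfacet
 facet normal -0.429 -0.416 0.802
  outer loop
   vertex 0.5 0.9 2.9
   vertex 3.5 0.7 4.4
   vertex 0.0 4.5 4.5
  endloop
 endfacet
 facet normal -0.082 -0.996 0.031
  outer loop
   vertex 0.5 0.9 2.9
   vertex 4.6 0.5 0.9
   vertex 3.5 0.7 4.4
  endloop
 endfacet
 facet normal -0.150 0.970 -0.192
  outer loop
   vertex 0.2 3.7 0.3
   vertex 0.0 4.5 4.5
   vertex 2.7 4.6 2.9
  endloop
 endfacet
 facet normal -0.014 0.949 -0.315
  outer loop
   vertex 0.2 3.7 0.3
   vertex 2.7 4.6 2.9
   vertex 4.8 3.7 0.1
  endloop
 endfacet
 facet normal -0.992 -0.128 -0.023
  outer loop
   vertex 0.2 3.7 0.3
   vertex 0.5 0.9 2.9
   vertex 0.0 4.5 4.5
  endloop
 endfacet
 facet normal -0.042 -0.240 -0.970
  outer loop
   vertex 0.2 3.7 0.3
   vertex 4.8 3.7 0.1
   vertex 4.6 0.5 0.9
  endloop
 endfacet
 facet normal -0.383 -0.650 -0.656
  outer loop
   vertex 0.2 3.7 0.3
   vertex 4.6 0.5 0.9
   vertex 0.5 0.9 2.9
  endloop
 endfacet
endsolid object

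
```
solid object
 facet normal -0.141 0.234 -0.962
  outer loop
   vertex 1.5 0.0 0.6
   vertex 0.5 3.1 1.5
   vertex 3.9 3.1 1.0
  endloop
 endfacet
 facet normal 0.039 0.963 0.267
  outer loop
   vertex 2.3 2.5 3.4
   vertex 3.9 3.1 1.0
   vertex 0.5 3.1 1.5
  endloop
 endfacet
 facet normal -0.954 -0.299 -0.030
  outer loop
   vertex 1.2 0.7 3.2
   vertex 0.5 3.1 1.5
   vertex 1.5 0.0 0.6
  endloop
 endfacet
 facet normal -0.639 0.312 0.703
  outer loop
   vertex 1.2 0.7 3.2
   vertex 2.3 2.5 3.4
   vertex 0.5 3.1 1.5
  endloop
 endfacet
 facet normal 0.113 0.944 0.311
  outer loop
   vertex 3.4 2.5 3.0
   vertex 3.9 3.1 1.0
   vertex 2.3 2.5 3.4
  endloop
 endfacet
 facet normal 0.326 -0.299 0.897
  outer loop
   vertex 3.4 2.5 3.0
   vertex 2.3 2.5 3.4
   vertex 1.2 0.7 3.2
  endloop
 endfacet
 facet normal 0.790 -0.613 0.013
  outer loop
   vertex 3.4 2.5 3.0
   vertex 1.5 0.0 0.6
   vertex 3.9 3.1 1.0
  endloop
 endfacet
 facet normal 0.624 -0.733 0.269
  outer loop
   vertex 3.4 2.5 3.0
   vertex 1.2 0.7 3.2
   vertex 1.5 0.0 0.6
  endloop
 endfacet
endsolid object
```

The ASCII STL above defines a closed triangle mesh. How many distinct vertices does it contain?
6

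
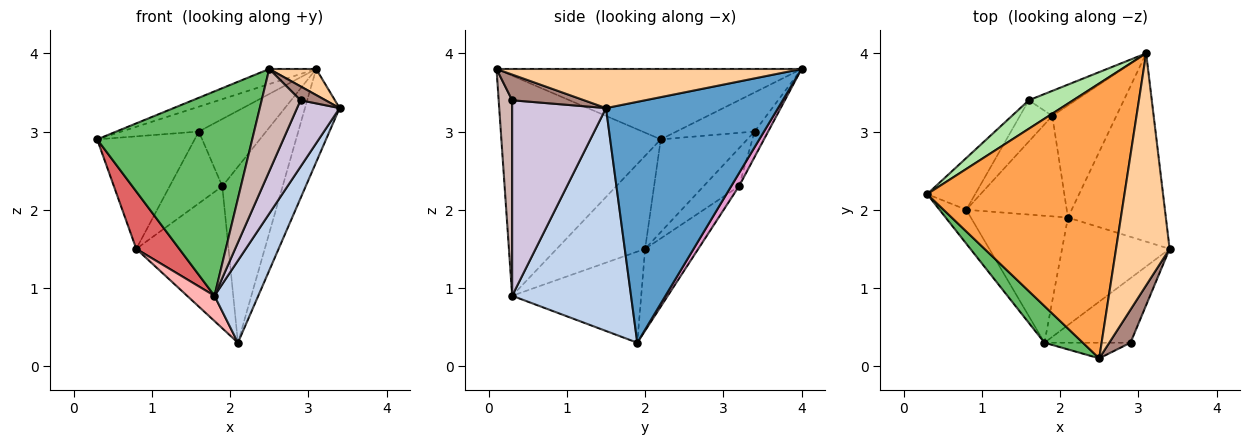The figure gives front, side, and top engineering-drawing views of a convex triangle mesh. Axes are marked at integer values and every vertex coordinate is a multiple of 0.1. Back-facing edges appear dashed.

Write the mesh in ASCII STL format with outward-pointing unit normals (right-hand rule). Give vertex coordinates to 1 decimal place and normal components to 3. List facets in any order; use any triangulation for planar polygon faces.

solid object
 facet normal 0.911 0.183 -0.370
  outer loop
   vertex 2.1 1.9 0.3
   vertex 3.1 4.0 3.8
   vertex 3.4 1.5 3.3
  endloop
 endfacet
 facet normal 0.855 -0.315 -0.412
  outer loop
   vertex 1.8 0.3 0.9
   vertex 2.1 1.9 0.3
   vertex 3.4 1.5 3.3
  endloop
 endfacet
 facet normal -0.336 0.052 0.941
  outer loop
   vertex 2.5 0.1 3.8
   vertex 3.1 4.0 3.8
   vertex 0.3 2.2 2.9
  endloop
 endfacet
 facet normal 0.587 -0.090 0.804
  outer loop
   vertex 2.5 0.1 3.8
   vertex 3.4 1.5 3.3
   vertex 3.1 4.0 3.8
  endloop
 endfacet
 facet normal -0.711 -0.692 0.124
  outer loop
   vertex 2.5 0.1 3.8
   vertex 0.3 2.2 2.9
   vertex 1.8 0.3 0.9
  endloop
 endfacet
 facet normal -0.554 0.547 0.627
  outer loop
   vertex 1.6 3.4 3.0
   vertex 0.3 2.2 2.9
   vertex 3.1 4.0 3.8
  endloop
 endfacet
 facet normal -0.871 -0.424 -0.250
  outer loop
   vertex 0.8 2.0 1.5
   vertex 1.8 0.3 0.9
   vertex 0.3 2.2 2.9
  endloop
 endfacet
 facet normal -0.677 -0.144 -0.722
  outer loop
   vertex 0.8 2.0 1.5
   vertex 2.1 1.9 0.3
   vertex 1.8 0.3 0.9
  endloop
 endfacet
 facet normal -0.628 0.707 -0.325
  outer loop
   vertex 0.8 2.0 1.5
   vertex 0.3 2.2 2.9
   vertex 1.6 3.4 3.0
  endloop
 endfacet
 facet normal 0.845 -0.383 -0.372
  outer loop
   vertex 2.9 0.3 3.4
   vertex 1.8 0.3 0.9
   vertex 3.4 1.5 3.3
  endloop
 endfacet
 facet normal 0.745 -0.259 0.615
  outer loop
   vertex 2.9 0.3 3.4
   vertex 3.4 1.5 3.3
   vertex 2.5 0.1 3.8
  endloop
 endfacet
 facet normal 0.325 -0.935 -0.143
  outer loop
   vertex 2.9 0.3 3.4
   vertex 2.5 0.1 3.8
   vertex 1.8 0.3 0.9
  endloop
 endfacet
 facet normal 0.109 0.838 -0.534
  outer loop
   vertex 1.9 3.2 2.3
   vertex 3.1 4.0 3.8
   vertex 2.1 1.9 0.3
  endloop
 endfacet
 facet normal -0.186 0.921 -0.343
  outer loop
   vertex 1.9 3.2 2.3
   vertex 1.6 3.4 3.0
   vertex 3.1 4.0 3.8
  endloop
 endfacet
 facet normal -0.426 0.739 -0.523
  outer loop
   vertex 1.9 3.2 2.3
   vertex 2.1 1.9 0.3
   vertex 0.8 2.0 1.5
  endloop
 endfacet
 facet normal -0.504 0.749 -0.430
  outer loop
   vertex 1.9 3.2 2.3
   vertex 0.8 2.0 1.5
   vertex 1.6 3.4 3.0
  endloop
 endfacet
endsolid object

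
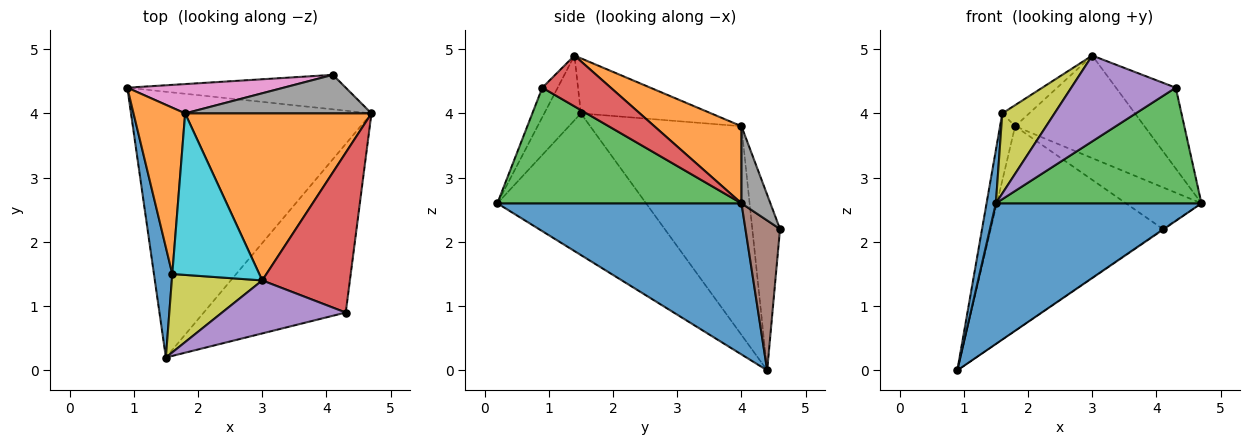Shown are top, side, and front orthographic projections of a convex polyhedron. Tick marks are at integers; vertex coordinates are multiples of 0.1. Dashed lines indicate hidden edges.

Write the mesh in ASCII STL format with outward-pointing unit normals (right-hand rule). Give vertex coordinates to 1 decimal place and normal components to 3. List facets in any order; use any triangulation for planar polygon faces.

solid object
 facet normal 0.486 -0.409 -0.773
  outer loop
   vertex 1.5 0.2 2.6
   vertex 0.9 4.4 0.0
   vertex 4.7 4.0 2.6
  endloop
 endfacet
 facet normal 0.333 0.493 0.804
  outer loop
   vertex 1.8 4.0 3.8
   vertex 3.0 1.4 4.9
   vertex 4.7 4.0 2.6
  endloop
 endfacet
 facet normal 0.558 -0.469 -0.685
  outer loop
   vertex 4.3 0.9 4.4
   vertex 1.5 0.2 2.6
   vertex 4.7 4.0 2.6
  endloop
 endfacet
 facet normal 0.459 0.401 0.793
  outer loop
   vertex 4.3 0.9 4.4
   vertex 4.7 4.0 2.6
   vertex 3.0 1.4 4.9
  endloop
 endfacet
 facet normal -0.124 -0.844 0.521
  outer loop
   vertex 4.3 0.9 4.4
   vertex 3.0 1.4 4.9
   vertex 1.5 0.2 2.6
  endloop
 endfacet
 facet normal 0.566 0.016 -0.824
  outer loop
   vertex 4.1 4.6 2.2
   vertex 4.7 4.0 2.6
   vertex 0.9 4.4 0.0
  endloop
 endfacet
 facet normal -0.157 0.978 0.140
  outer loop
   vertex 4.1 4.6 2.2
   vertex 0.9 4.4 0.0
   vertex 1.8 4.0 3.8
  endloop
 endfacet
 facet normal 0.271 0.707 0.654
  outer loop
   vertex 4.1 4.6 2.2
   vertex 1.8 4.0 3.8
   vertex 4.7 4.0 2.6
  endloop
 endfacet
 facet normal -0.448 -0.639 0.625
  outer loop
   vertex 1.6 1.5 4.0
   vertex 1.5 0.2 2.6
   vertex 3.0 1.4 4.9
  endloop
 endfacet
 facet normal -0.532 0.110 0.840
  outer loop
   vertex 1.6 1.5 4.0
   vertex 3.0 1.4 4.9
   vertex 1.8 4.0 3.8
  endloop
 endfacet
 facet normal -0.990 -0.062 0.128
  outer loop
   vertex 1.6 1.5 4.0
   vertex 0.9 4.4 0.0
   vertex 1.5 0.2 2.6
  endloop
 endfacet
 facet normal -0.966 0.096 0.239
  outer loop
   vertex 1.6 1.5 4.0
   vertex 1.8 4.0 3.8
   vertex 0.9 4.4 0.0
  endloop
 endfacet
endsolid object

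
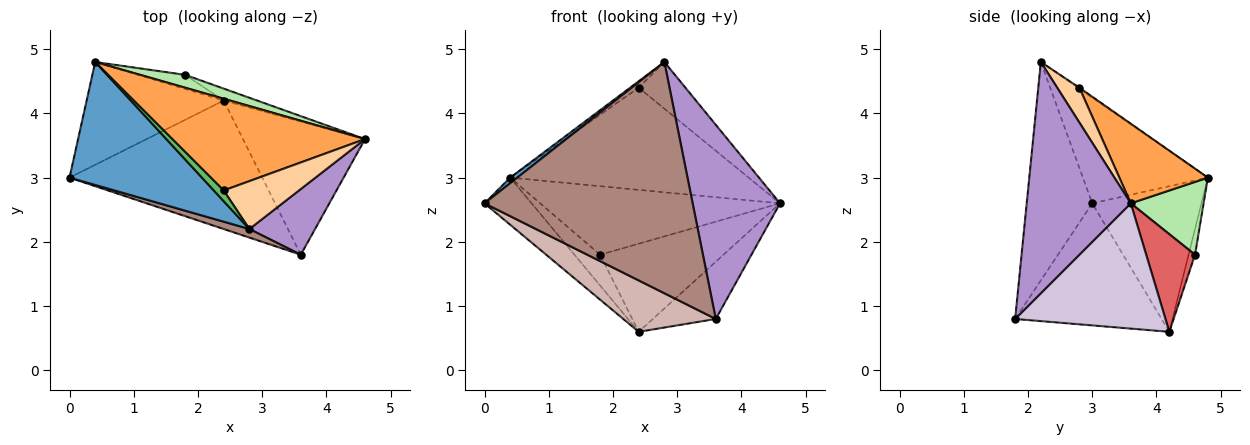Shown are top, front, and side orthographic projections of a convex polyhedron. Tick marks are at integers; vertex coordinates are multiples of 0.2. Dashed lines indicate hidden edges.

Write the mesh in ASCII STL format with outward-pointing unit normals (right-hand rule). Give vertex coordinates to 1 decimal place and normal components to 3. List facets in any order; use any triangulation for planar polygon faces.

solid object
 facet normal -0.624 -0.035 0.781
  outer loop
   vertex 2.8 2.2 4.8
   vertex 0.4 4.8 3.0
   vertex 0.0 3.0 2.6
  endloop
 endfacet
 facet normal -0.695 0.300 -0.654
  outer loop
   vertex 2.4 4.2 0.6
   vertex 0.0 3.0 2.6
   vertex 0.4 4.8 3.0
  endloop
 endfacet
 facet normal 0.266 0.717 0.644
  outer loop
   vertex 2.4 2.8 4.4
   vertex 4.6 3.6 2.6
   vertex 0.4 4.8 3.0
  endloop
 endfacet
 facet normal 0.315 0.663 0.679
  outer loop
   vertex 2.4 2.8 4.4
   vertex 2.8 2.2 4.8
   vertex 4.6 3.6 2.6
  endloop
 endfacet
 facet normal -0.085 0.513 0.854
  outer loop
   vertex 2.4 2.8 4.4
   vertex 0.4 4.8 3.0
   vertex 2.8 2.2 4.8
  endloop
 endfacet
 facet normal 0.286 0.942 0.177
  outer loop
   vertex 1.8 4.6 1.8
   vertex 0.4 4.8 3.0
   vertex 4.6 3.6 2.6
  endloop
 endfacet
 facet normal 0.365 0.923 -0.125
  outer loop
   vertex 1.8 4.6 1.8
   vertex 4.6 3.6 2.6
   vertex 2.4 4.2 0.6
  endloop
 endfacet
 facet normal -0.222 0.886 -0.406
  outer loop
   vertex 1.8 4.6 1.8
   vertex 2.4 4.2 0.6
   vertex 0.4 4.8 3.0
  endloop
 endfacet
 facet normal 0.748 -0.628 0.213
  outer loop
   vertex 3.6 1.8 0.8
   vertex 4.6 3.6 2.6
   vertex 2.8 2.2 4.8
  endloop
 endfacet
 facet normal 0.686 0.287 -0.668
  outer loop
   vertex 3.6 1.8 0.8
   vertex 2.4 4.2 0.6
   vertex 4.6 3.6 2.6
  endloop
 endfacet
 facet normal -0.300 -0.953 0.035
  outer loop
   vertex 3.6 1.8 0.8
   vertex 2.8 2.2 4.8
   vertex 0.0 3.0 2.6
  endloop
 endfacet
 facet normal -0.507 -0.320 -0.800
  outer loop
   vertex 3.6 1.8 0.8
   vertex 0.0 3.0 2.6
   vertex 2.4 4.2 0.6
  endloop
 endfacet
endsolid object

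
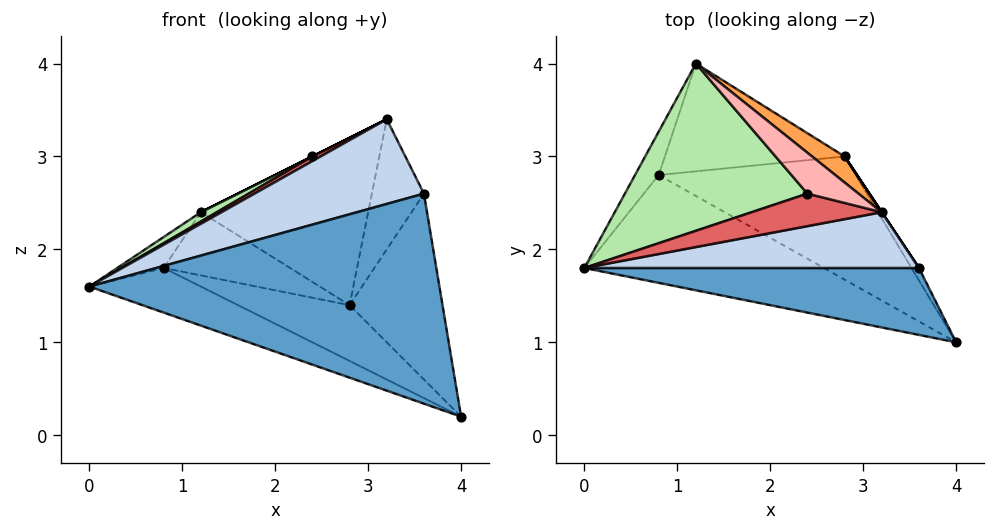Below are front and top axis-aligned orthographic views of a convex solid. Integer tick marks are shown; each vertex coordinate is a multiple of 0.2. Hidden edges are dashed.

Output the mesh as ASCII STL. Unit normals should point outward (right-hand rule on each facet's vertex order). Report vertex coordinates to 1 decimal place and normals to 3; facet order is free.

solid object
 facet normal -0.084 -0.949 0.302
  outer loop
   vertex 3.6 1.8 2.6
   vertex 0.0 1.8 1.6
   vertex 4.0 1.0 0.2
  endloop
 endfacet
 facet normal -0.151 -0.826 0.544
  outer loop
   vertex 3.6 1.8 2.6
   vertex 3.2 2.4 3.4
   vertex 0.0 1.8 1.6
  endloop
 endfacet
 facet normal 0.581 0.804 0.125
  outer loop
   vertex 2.8 3.0 1.4
   vertex 1.2 4.0 2.4
   vertex 3.2 2.4 3.4
  endloop
 endfacet
 facet normal 0.847 0.530 -0.035
  outer loop
   vertex 2.8 3.0 1.4
   vertex 3.6 1.8 2.6
   vertex 4.0 1.0 0.2
  endloop
 endfacet
 facet normal 0.832 0.555 0.000
  outer loop
   vertex 2.8 3.0 1.4
   vertex 3.2 2.4 3.4
   vertex 3.6 1.8 2.6
  endloop
 endfacet
 facet normal -0.491 -0.048 0.870
  outer loop
   vertex 2.4 2.6 3.0
   vertex 1.2 4.0 2.4
   vertex 0.0 1.8 1.6
  endloop
 endfacet
 facet normal -0.469 -0.125 0.875
  outer loop
   vertex 2.4 2.6 3.0
   vertex 0.0 1.8 1.6
   vertex 3.2 2.4 3.4
  endloop
 endfacet
 facet normal -0.447 0.000 0.894
  outer loop
   vertex 2.4 2.6 3.0
   vertex 3.2 2.4 3.4
   vertex 1.2 4.0 2.4
  endloop
 endfacet
 facet normal -0.464 0.515 -0.721
  outer loop
   vertex 0.8 2.8 1.8
   vertex 0.0 1.8 1.6
   vertex 1.2 4.0 2.4
  endloop
 endfacet
 facet normal -0.218 0.494 -0.842
  outer loop
   vertex 0.8 2.8 1.8
   vertex 1.2 4.0 2.4
   vertex 2.8 3.0 1.4
  endloop
 endfacet
 facet normal -0.240 0.371 -0.897
  outer loop
   vertex 0.8 2.8 1.8
   vertex 4.0 1.0 0.2
   vertex 0.0 1.8 1.6
  endloop
 endfacet
 facet normal -0.218 0.403 -0.889
  outer loop
   vertex 0.8 2.8 1.8
   vertex 2.8 3.0 1.4
   vertex 4.0 1.0 0.2
  endloop
 endfacet
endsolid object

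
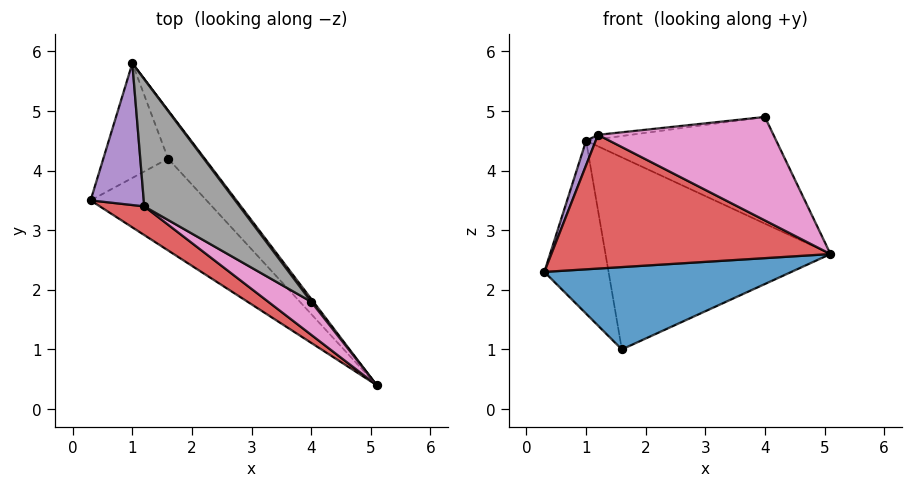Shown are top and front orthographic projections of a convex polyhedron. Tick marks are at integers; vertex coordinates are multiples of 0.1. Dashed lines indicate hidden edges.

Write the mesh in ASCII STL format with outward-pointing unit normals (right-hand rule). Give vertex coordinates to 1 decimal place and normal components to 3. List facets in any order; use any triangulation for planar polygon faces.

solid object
 facet normal -0.359 -0.623 -0.695
  outer loop
   vertex 1.6 4.2 1.0
   vertex 5.1 0.4 2.6
   vertex 0.3 3.5 2.3
  endloop
 endfacet
 facet normal -0.708 0.589 -0.391
  outer loop
   vertex 1.6 4.2 1.0
   vertex 0.3 3.5 2.3
   vertex 1.0 5.8 4.5
  endloop
 endfacet
 facet normal 0.759 0.632 -0.159
  outer loop
   vertex 1.6 4.2 1.0
   vertex 1.0 5.8 4.5
   vertex 5.1 0.4 2.6
  endloop
 endfacet
 facet normal -0.542 -0.822 0.176
  outer loop
   vertex 1.2 3.4 4.6
   vertex 0.3 3.5 2.3
   vertex 5.1 0.4 2.6
  endloop
 endfacet
 facet normal -0.930 -0.062 0.361
  outer loop
   vertex 1.2 3.4 4.6
   vertex 1.0 5.8 4.5
   vertex 0.3 3.5 2.3
  endloop
 endfacet
 facet normal 0.799 0.601 0.016
  outer loop
   vertex 4.0 1.8 4.9
   vertex 5.1 0.4 2.6
   vertex 1.0 5.8 4.5
  endloop
 endfacet
 facet normal -0.500 -0.825 0.263
  outer loop
   vertex 4.0 1.8 4.9
   vertex 1.2 3.4 4.6
   vertex 5.1 0.4 2.6
  endloop
 endfacet
 facet normal -0.087 0.034 0.996
  outer loop
   vertex 4.0 1.8 4.9
   vertex 1.0 5.8 4.5
   vertex 1.2 3.4 4.6
  endloop
 endfacet
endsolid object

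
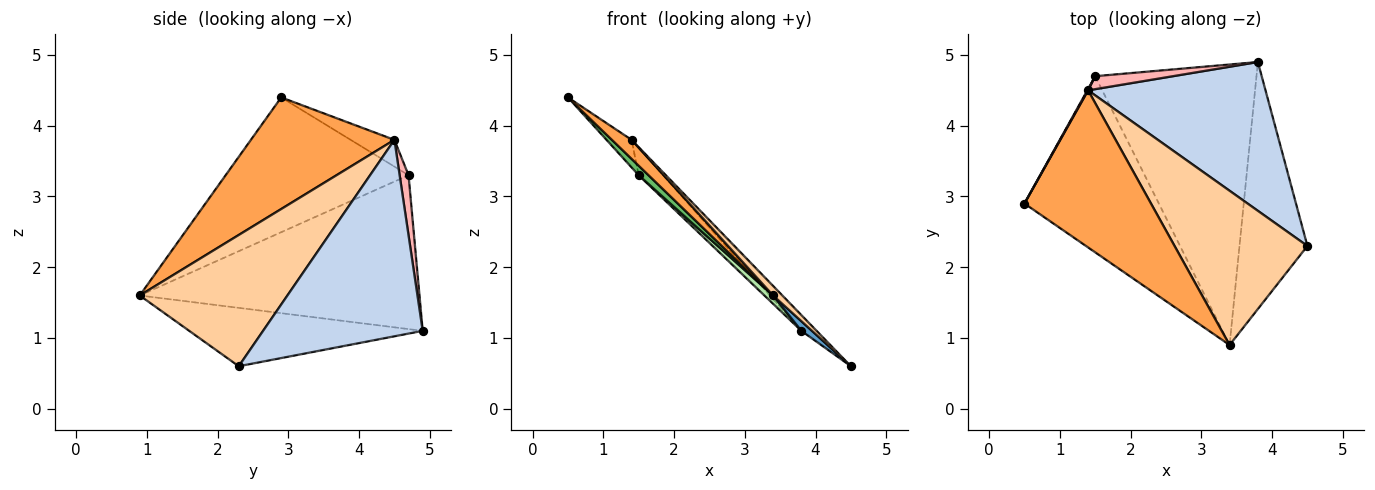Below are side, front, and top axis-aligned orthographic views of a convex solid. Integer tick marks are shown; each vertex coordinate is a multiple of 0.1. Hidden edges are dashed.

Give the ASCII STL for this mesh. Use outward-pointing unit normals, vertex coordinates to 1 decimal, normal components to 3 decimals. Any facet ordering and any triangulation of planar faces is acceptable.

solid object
 facet normal -0.651 -0.030 -0.758
  outer loop
   vertex 3.4 0.9 1.6
   vertex 3.8 4.9 1.1
   vertex 4.5 2.3 0.6
  endloop
 endfacet
 facet normal 0.740 0.071 0.669
  outer loop
   vertex 1.4 4.5 3.8
   vertex 4.5 2.3 0.6
   vertex 3.8 4.9 1.1
  endloop
 endfacet
 facet normal 0.659 -0.090 0.747
  outer loop
   vertex 1.4 4.5 3.8
   vertex 0.5 2.9 4.4
   vertex 3.4 0.9 1.6
  endloop
 endfacet
 facet normal 0.702 -0.044 0.711
  outer loop
   vertex 1.4 4.5 3.8
   vertex 3.4 0.9 1.6
   vertex 4.5 2.3 0.6
  endloop
 endfacet
 facet normal -0.708 -0.038 -0.706
  outer loop
   vertex 1.5 4.7 3.3
   vertex 3.4 0.9 1.6
   vertex 0.5 2.9 4.4
  endloop
 endfacet
 facet normal -0.690 -0.021 -0.723
  outer loop
   vertex 1.5 4.7 3.3
   vertex 3.8 4.9 1.1
   vertex 3.4 0.9 1.6
  endloop
 endfacet
 facet normal -0.867 0.497 0.026
  outer loop
   vertex 1.5 4.7 3.3
   vertex 0.5 2.9 4.4
   vertex 1.4 4.5 3.8
  endloop
 endfacet
 facet normal 0.314 0.858 0.406
  outer loop
   vertex 1.5 4.7 3.3
   vertex 1.4 4.5 3.8
   vertex 3.8 4.9 1.1
  endloop
 endfacet
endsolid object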